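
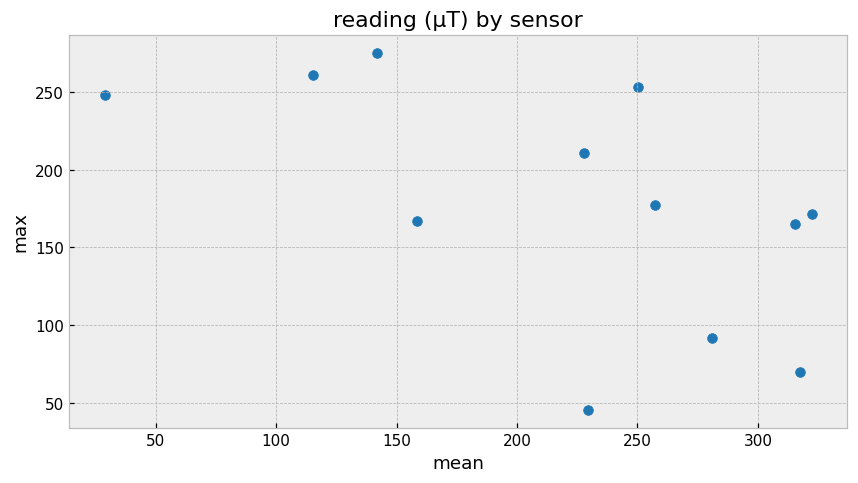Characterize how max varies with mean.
negative, moderate

Points are negatively correlated; moderate (|r| ≈ 0.6).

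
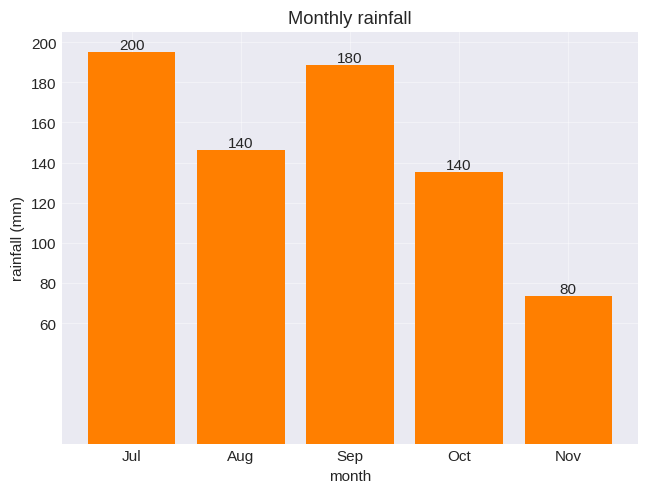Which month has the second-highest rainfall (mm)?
Top 3: Jul ≈ 200, Sep ≈ 180, Aug ≈ 140.

Sep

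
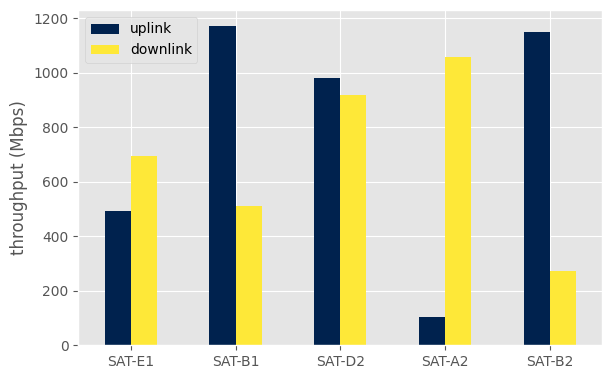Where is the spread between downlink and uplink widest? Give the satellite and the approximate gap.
SAT-A2: downlink ≈ 1100, uplink ≈ 100 → gap ≈ 1000. Next-largest (SAT-B2) is only ≈ 900.

SAT-A2, ≈ 1000 Mbps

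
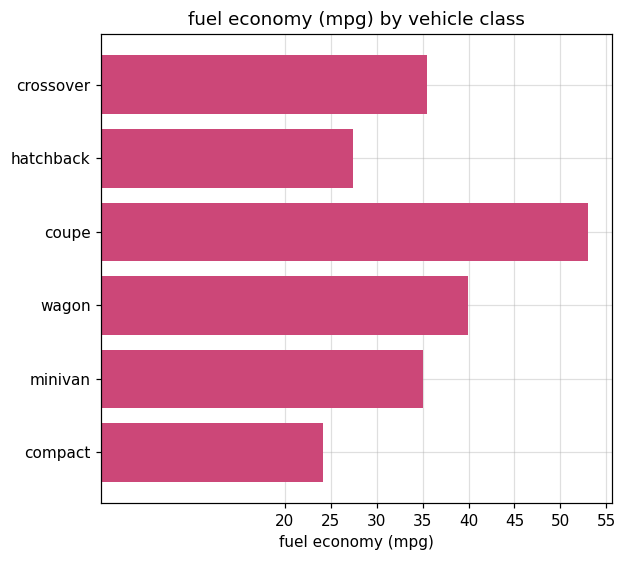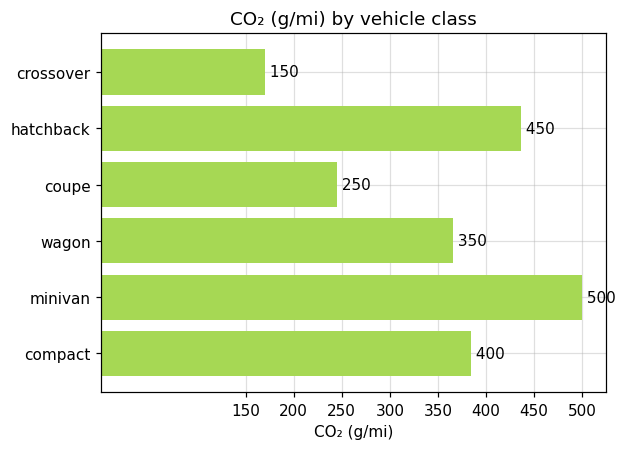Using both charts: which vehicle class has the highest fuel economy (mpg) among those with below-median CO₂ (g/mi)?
Chart 2 median CO₂ (g/mi) ≈ 350; below-median vehicle classes: crossover, coupe, wagon. Among those, coupe has the highest fuel economy (mpg) (≈ 55).

coupe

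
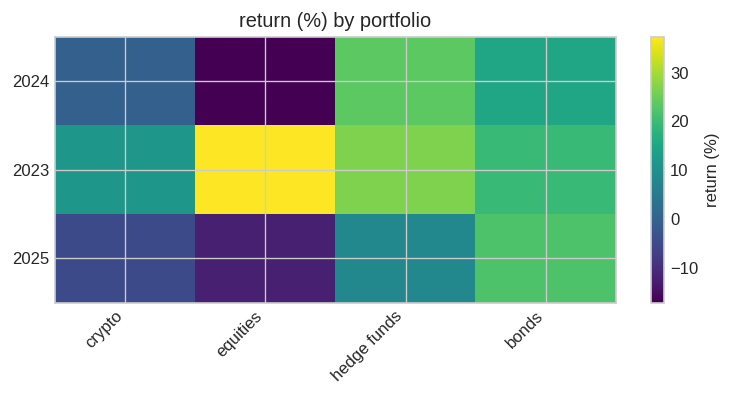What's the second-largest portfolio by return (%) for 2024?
Top 3 for 2024: hedge funds ≈ 25, bonds ≈ 15, crypto ≈ 0.

bonds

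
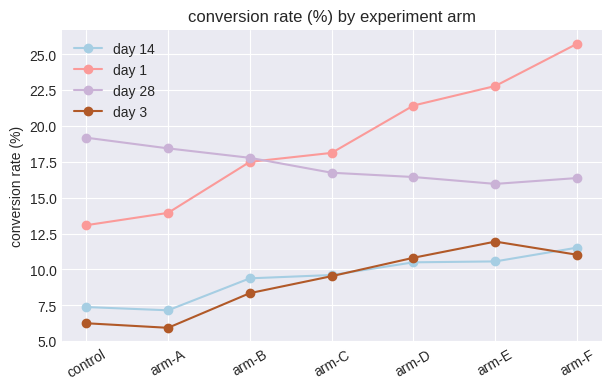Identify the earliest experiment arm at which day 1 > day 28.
arm-C

arm-B: day 1 ≈ 18 vs day 28 ≈ 18 (not yet); arm-C: day 1 ≈ 18 vs day 28 ≈ 16 (first crossover).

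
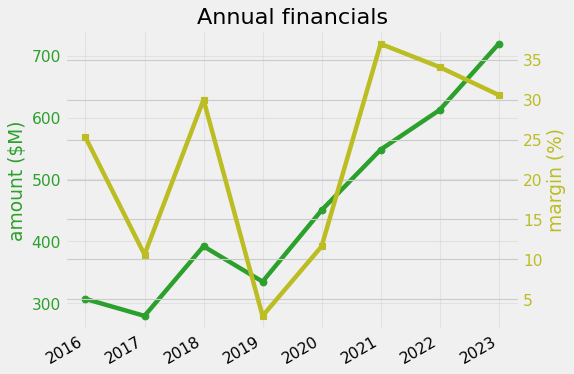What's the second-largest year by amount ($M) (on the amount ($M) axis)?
2022

Top 3 (on the amount ($M) axis): 2023 ≈ 700, 2022 ≈ 600, 2021 ≈ 550.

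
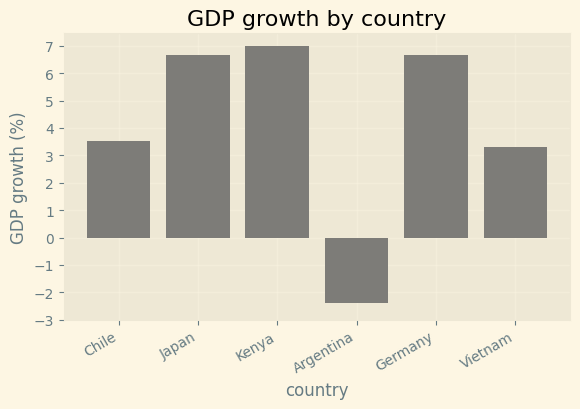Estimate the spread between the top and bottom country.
≈ 9

Max Kenya ≈ 7, min Argentina ≈ -2; range ≈ 9.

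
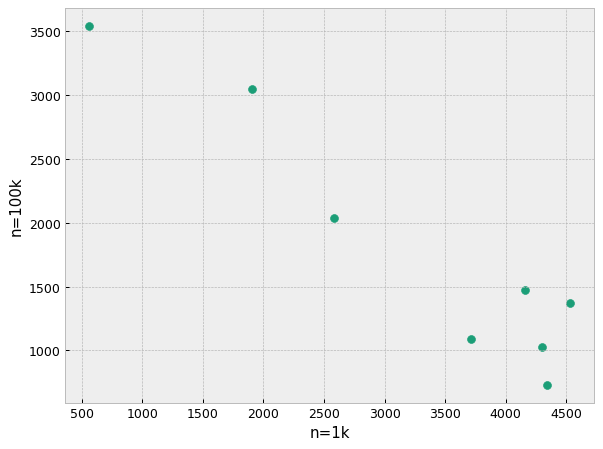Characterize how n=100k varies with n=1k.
negative, strong

Points are negatively correlated; strong (|r| ≈ 0.9).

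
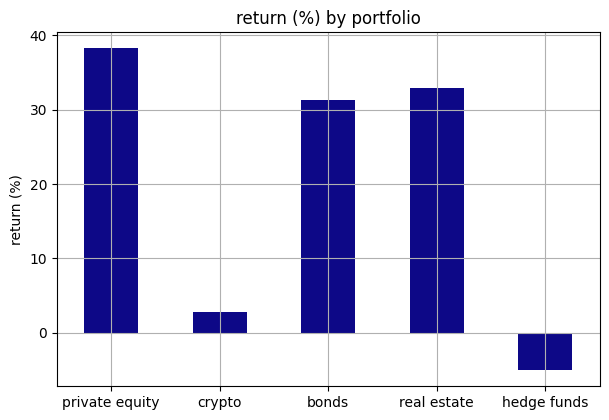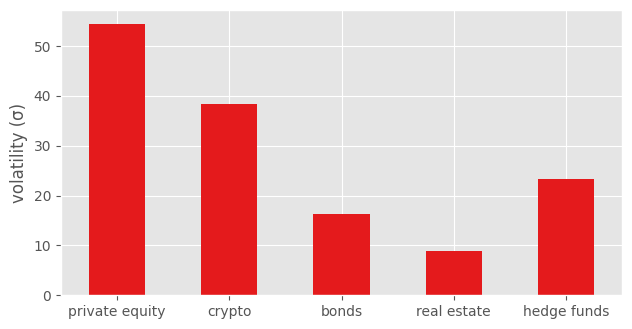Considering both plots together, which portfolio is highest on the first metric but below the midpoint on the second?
real estate

Chart 2 median volatility (σ) ≈ 25; below-median portfolios: bonds, real estate. Among those, real estate has the highest return (%) (≈ 35).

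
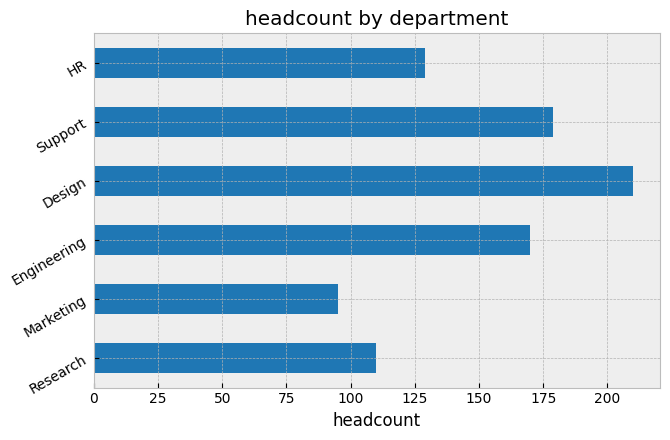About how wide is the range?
Max Design ≈ 200, min Marketing ≈ 100; range ≈ 100.

≈ 100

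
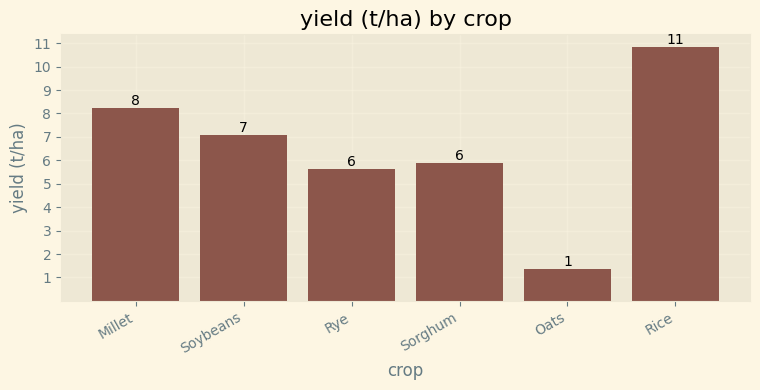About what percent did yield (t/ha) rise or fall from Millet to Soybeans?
Millet ≈ 8, Soybeans ≈ 7; (7 − 8) / 8 ≈ -12.5%.

≈ -12.5%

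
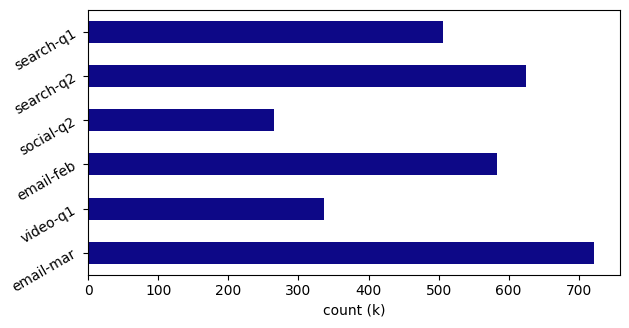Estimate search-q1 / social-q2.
≈ 1.67×

search-q1 ≈ 500, social-q2 ≈ 300; 500/300 ≈ 1.67.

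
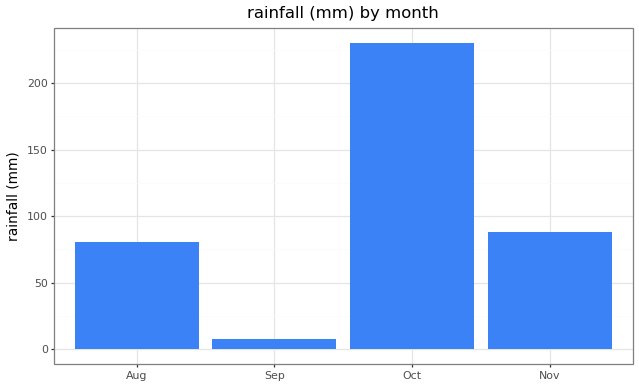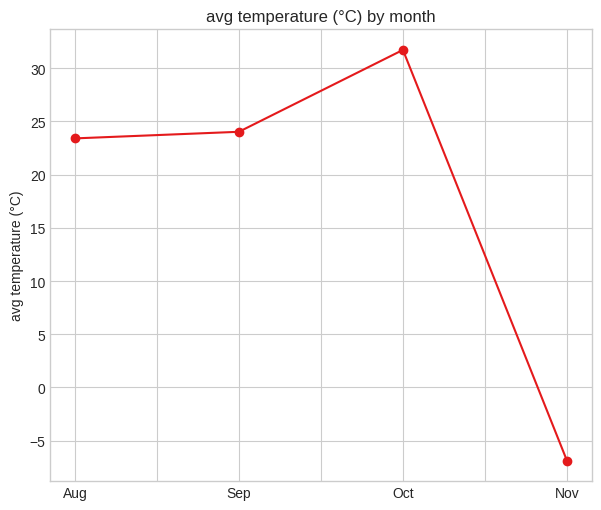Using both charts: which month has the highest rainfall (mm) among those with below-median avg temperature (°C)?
Nov

Chart 2 median avg temperature (°C) ≈ 25; below-median months: Aug, Nov. Among those, Nov has the highest rainfall (mm) (≈ 100).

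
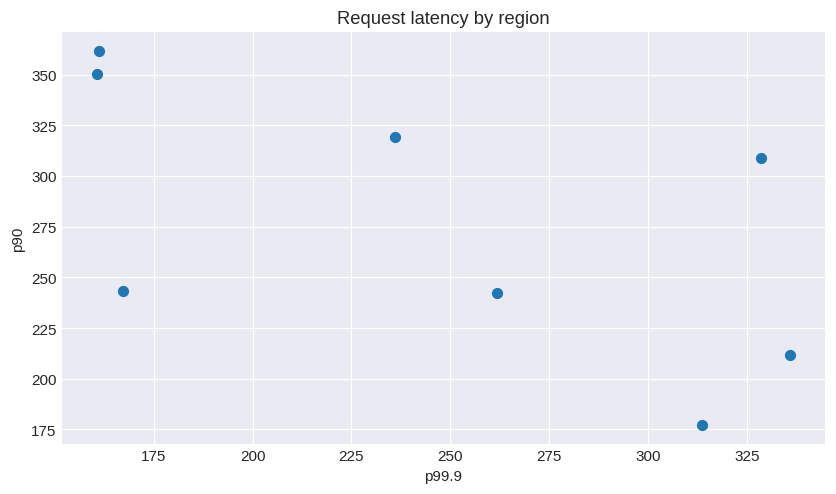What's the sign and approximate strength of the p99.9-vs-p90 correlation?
Points are negatively correlated; moderate (|r| ≈ 0.6).

negative, moderate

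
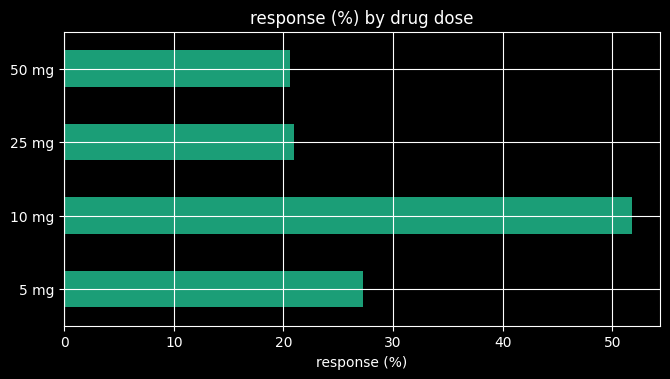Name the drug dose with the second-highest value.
5 mg

Top 3: 10 mg ≈ 50, 5 mg ≈ 25, 25 mg ≈ 20.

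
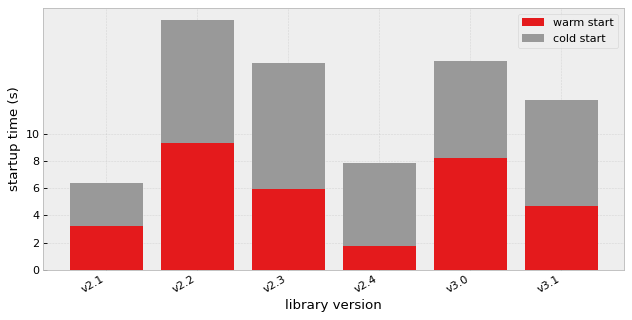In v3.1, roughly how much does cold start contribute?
≈ 8

cold start top ≈ 12, bottom ≈ 4; segment ≈ 8.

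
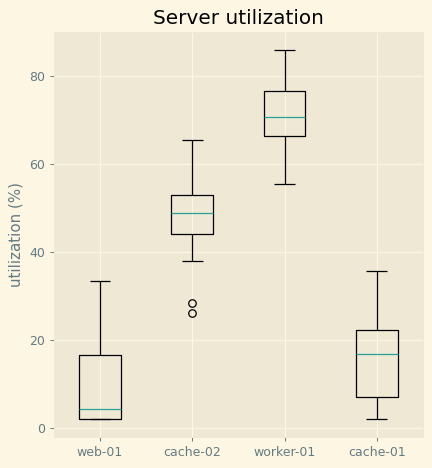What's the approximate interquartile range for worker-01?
≈ 10

Q3 ≈ 80, Q1 ≈ 70; IQR ≈ 10.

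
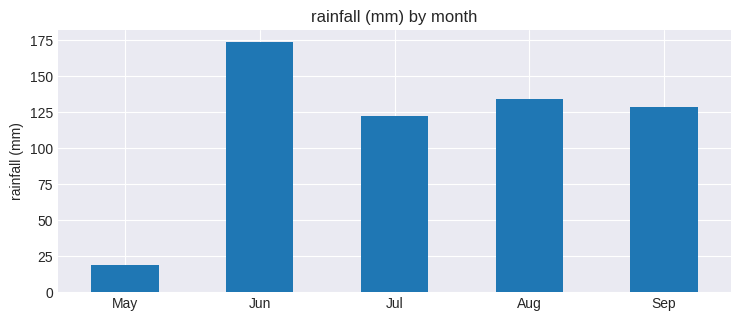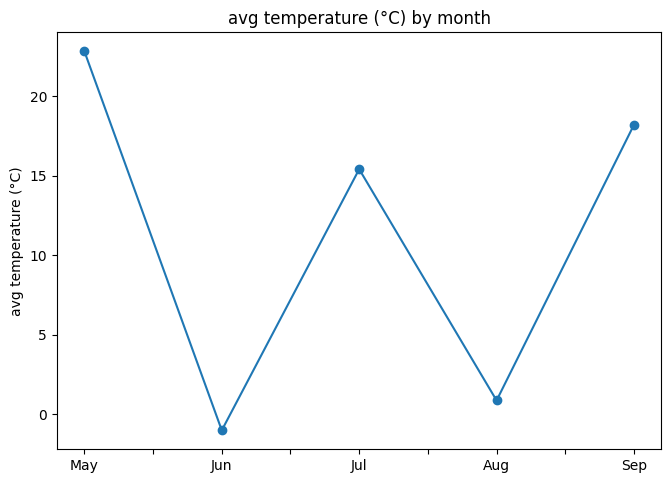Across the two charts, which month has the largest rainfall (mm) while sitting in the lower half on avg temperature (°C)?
Jun

Chart 2 median avg temperature (°C) ≈ 15; below-median months: Jun, Aug. Among those, Jun has the highest rainfall (mm) (≈ 180).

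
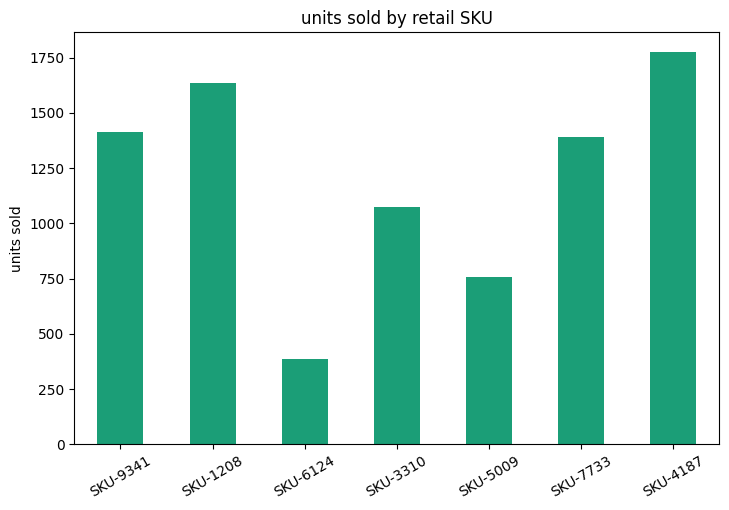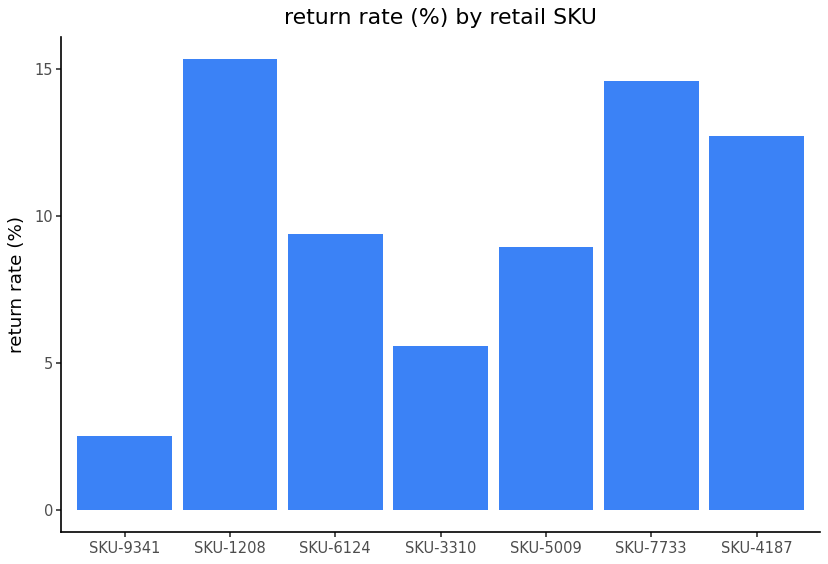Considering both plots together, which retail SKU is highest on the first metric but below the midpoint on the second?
SKU-9341

Chart 2 median return rate (%) ≈ 10; below-median retail SKUs: SKU-9341, SKU-3310, SKU-5009. Among those, SKU-9341 has the highest units sold (≈ 1400).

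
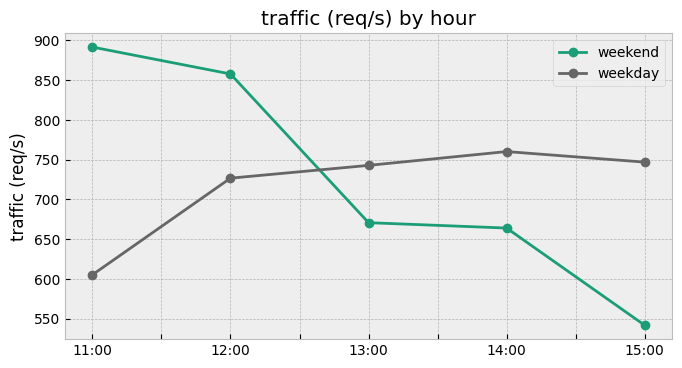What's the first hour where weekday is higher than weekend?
12:00: weekday ≈ 750 vs weekend ≈ 850 (not yet); 13:00: weekday ≈ 750 vs weekend ≈ 650 (first crossover).

13:00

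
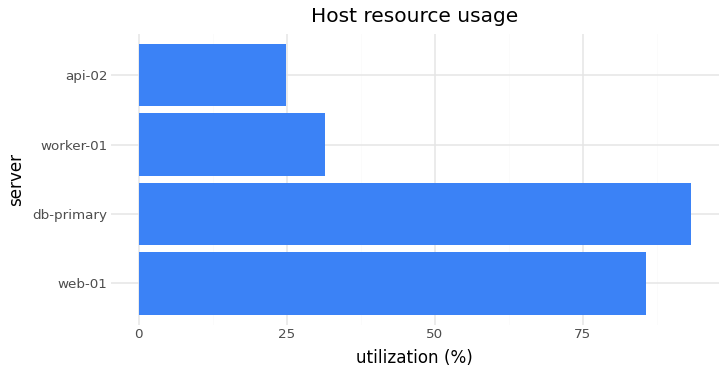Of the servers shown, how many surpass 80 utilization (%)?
Above 80: web-01, db-primary.

2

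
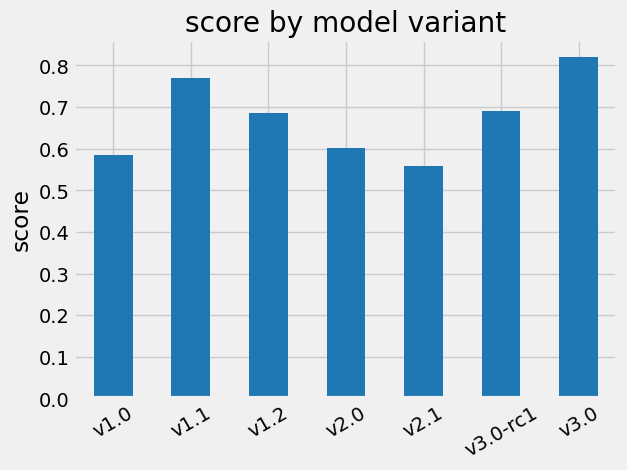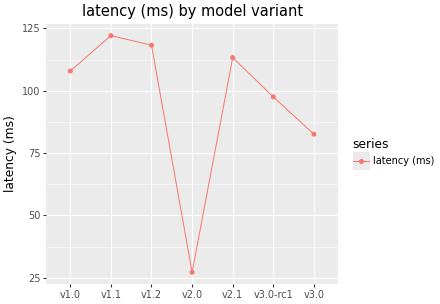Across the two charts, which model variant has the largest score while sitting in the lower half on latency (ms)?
v3.0

Chart 2 median latency (ms) ≈ 100; below-median model variants: v2.0, v3.0-rc1, v3.0. Among those, v3.0 has the highest score (≈ 0.8).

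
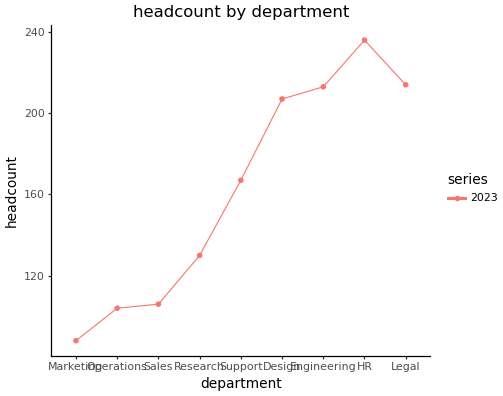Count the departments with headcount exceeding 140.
5

Above 140: Support, Design, Engineering, HR, Legal.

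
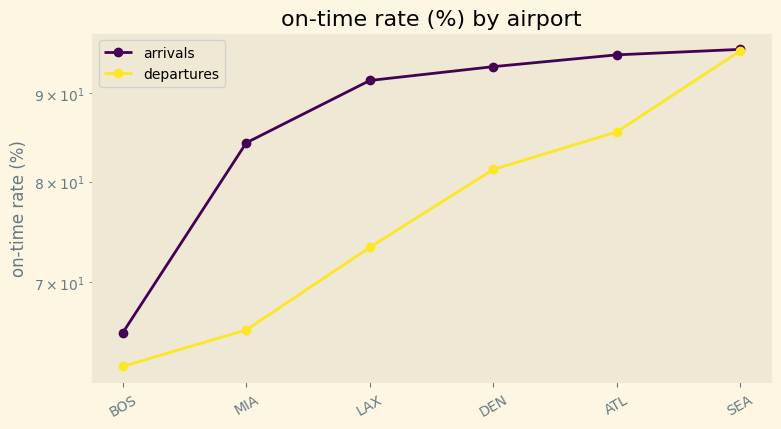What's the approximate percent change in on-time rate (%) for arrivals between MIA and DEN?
MIA ≈ 85, DEN ≈ 95; (95 − 85) / 85 ≈ +11.8%.

≈ +11.8%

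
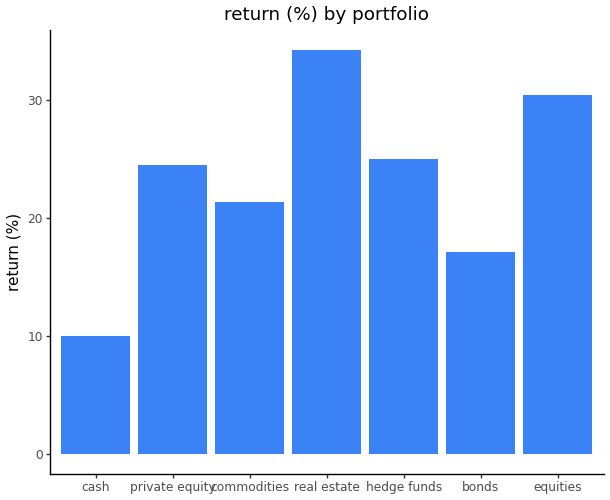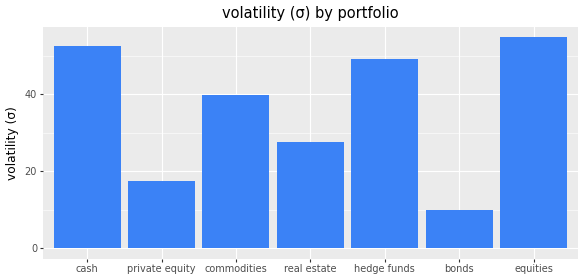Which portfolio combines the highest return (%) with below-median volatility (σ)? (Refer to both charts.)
Chart 2 median volatility (σ) ≈ 40; below-median portfolios: private equity, real estate, bonds. Among those, real estate has the highest return (%) (≈ 35).

real estate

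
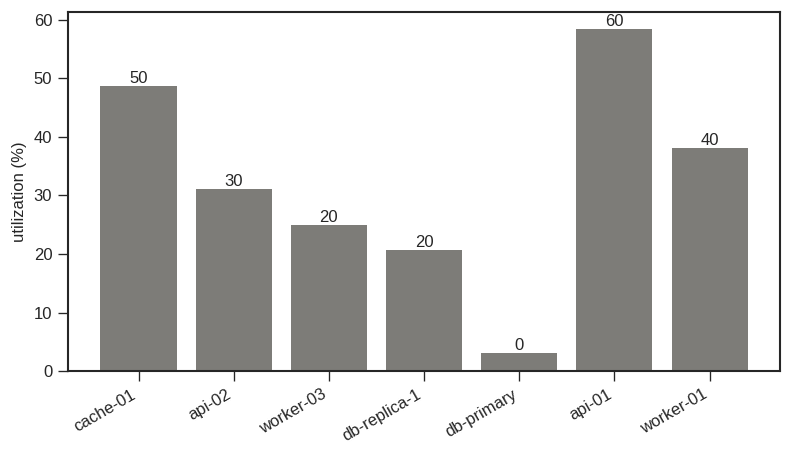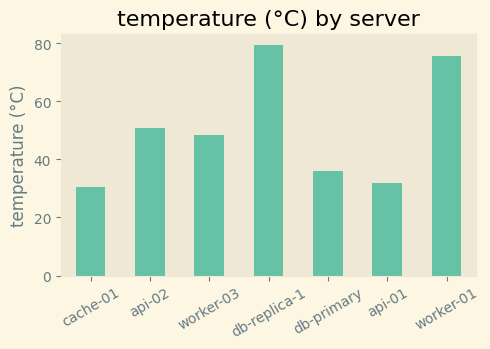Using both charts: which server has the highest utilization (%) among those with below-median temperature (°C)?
api-01

Chart 2 median temperature (°C) ≈ 50; below-median servers: cache-01, db-primary, api-01. Among those, api-01 has the highest utilization (%) (≈ 60).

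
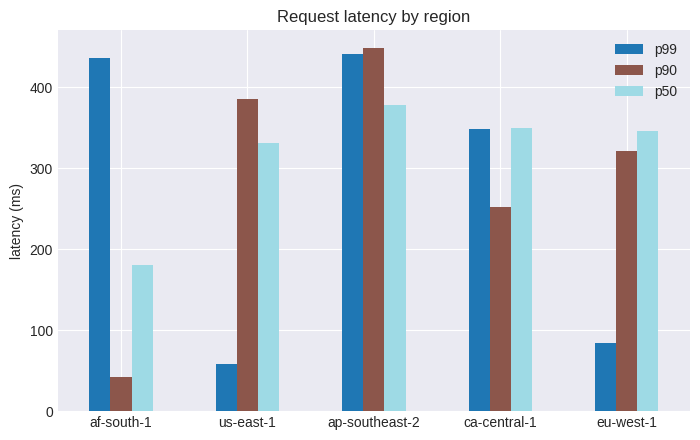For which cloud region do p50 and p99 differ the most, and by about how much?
us-east-1: p50 ≈ 350, p99 ≈ 50 → gap ≈ 300. Next-largest (eu-west-1) is only ≈ 250.

us-east-1, ≈ 300 ms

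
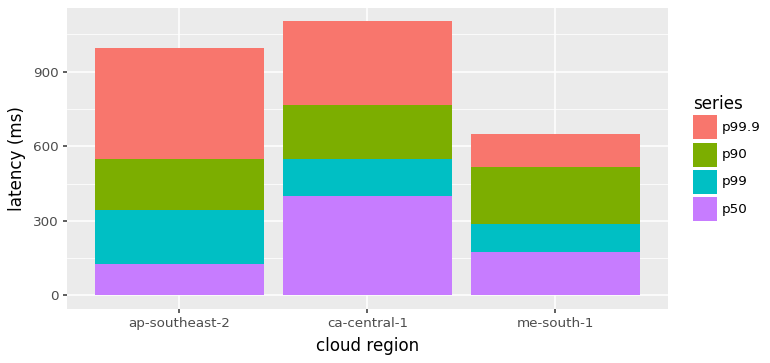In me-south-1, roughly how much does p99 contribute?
p99 top ≈ 300, bottom ≈ 200; segment ≈ 100.

≈ 100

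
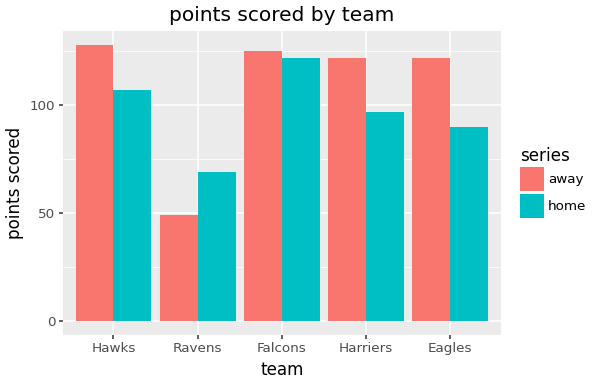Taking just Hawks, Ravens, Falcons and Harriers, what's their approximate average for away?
(120 + 40 + 120 + 120) / 4 ≈ 100.

≈ 100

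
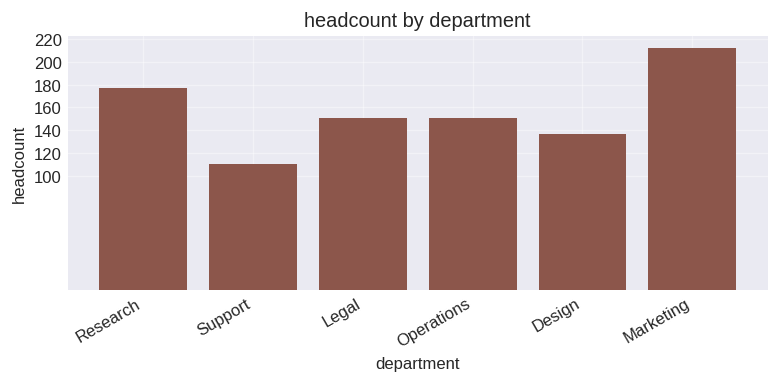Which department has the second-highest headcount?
Top 3: Marketing ≈ 220, Research ≈ 180, Operations ≈ 160.

Research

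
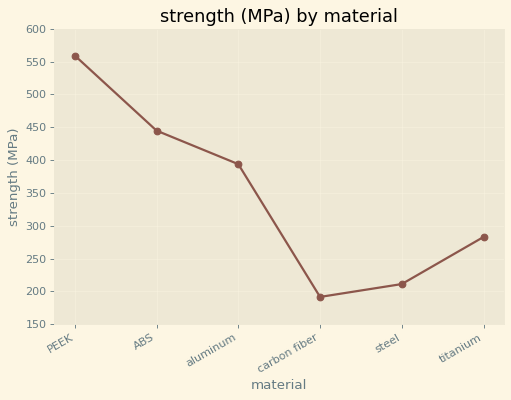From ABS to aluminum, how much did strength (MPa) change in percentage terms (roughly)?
ABS ≈ 450, aluminum ≈ 400; (400 − 450) / 450 ≈ -11.1%.

≈ -11.1%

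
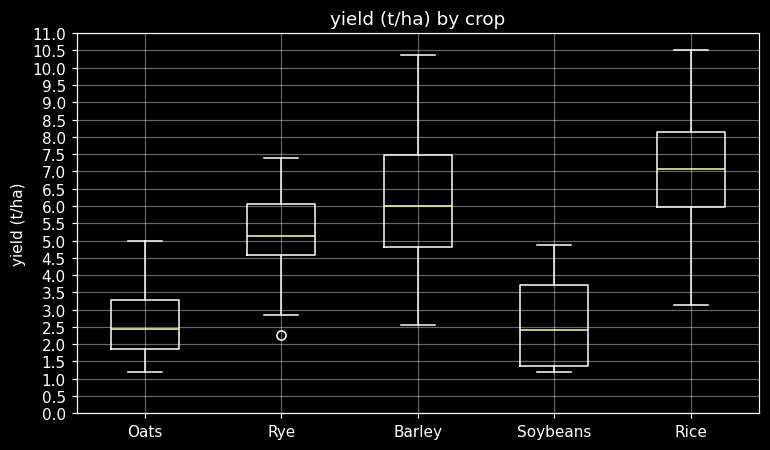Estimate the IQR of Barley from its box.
Q3 ≈ 7.5, Q1 ≈ 5.0; IQR ≈ 2.5.

≈ 2.5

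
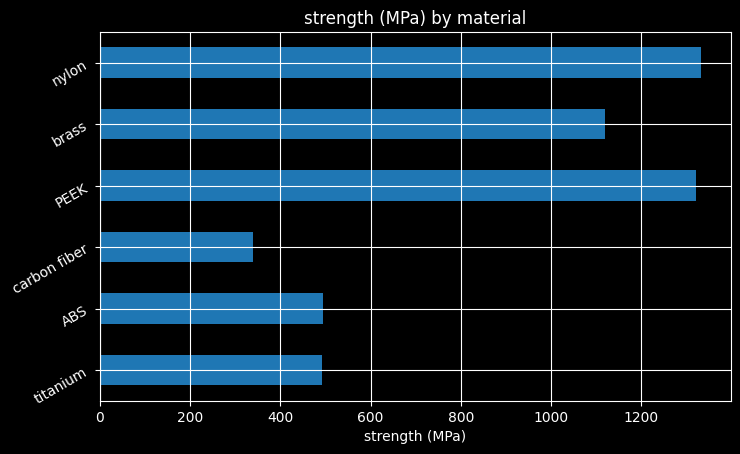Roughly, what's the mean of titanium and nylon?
≈ 900

(400 + 1400) / 2 ≈ 900.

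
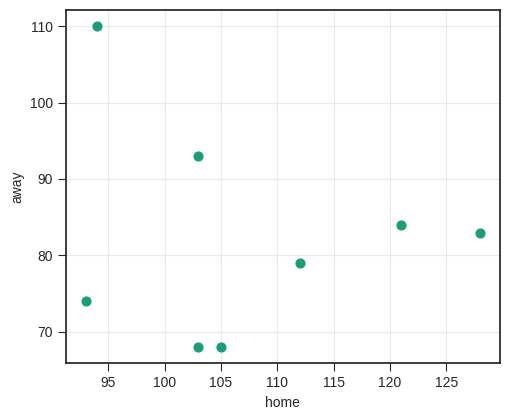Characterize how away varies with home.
Points are roughly uncorrelated; weak (|r| ≈ 0.1).

no clear correlation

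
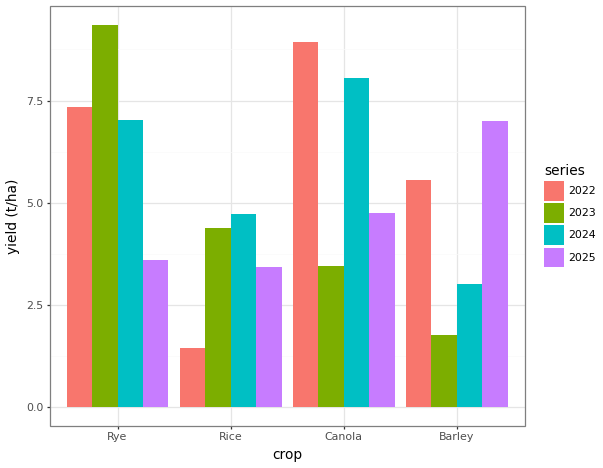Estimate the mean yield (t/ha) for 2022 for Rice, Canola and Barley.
(1 + 9 + 6) / 3 ≈ 5.

≈ 5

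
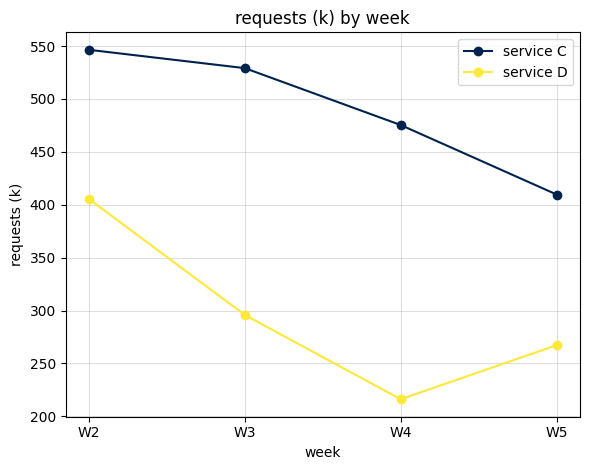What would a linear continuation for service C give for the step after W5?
≈ 325

Last three: 550, 500, 400 → slope ≈ -75/step → next ≈ 325.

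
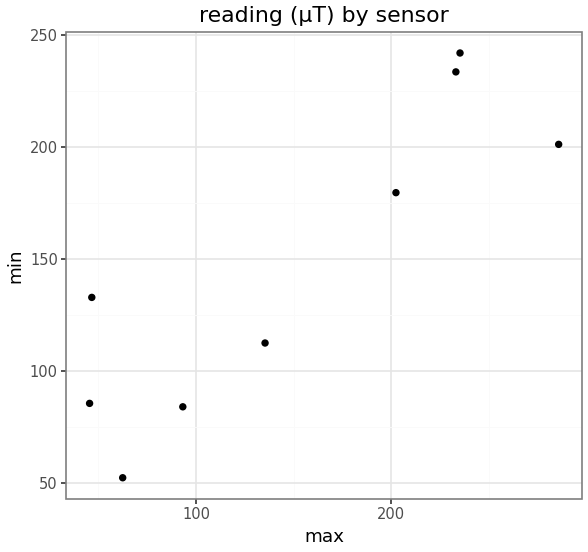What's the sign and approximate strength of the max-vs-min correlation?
positive, strong

Points are positively correlated; strong (|r| ≈ 0.9).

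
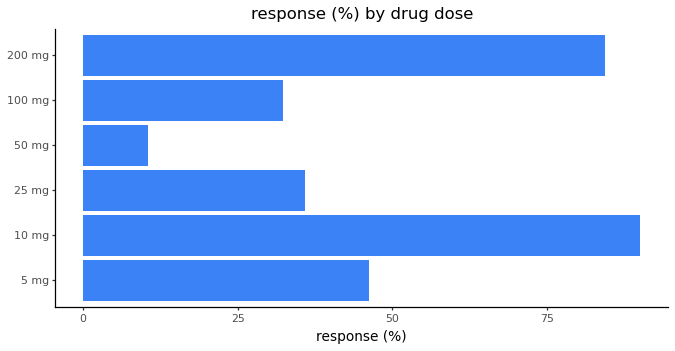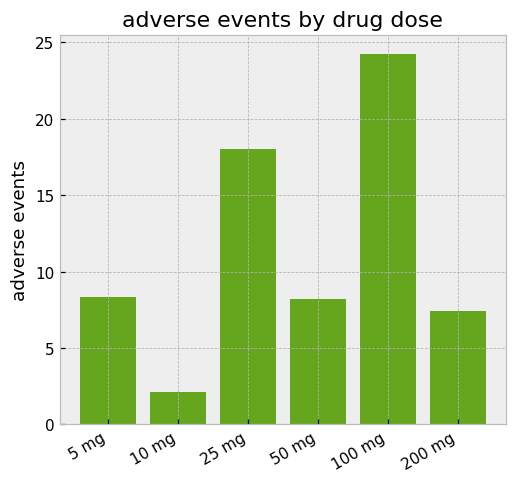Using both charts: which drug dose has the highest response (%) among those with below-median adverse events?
10 mg

Chart 2 median adverse events ≈ 10; below-median drug doses: 10 mg, 50 mg, 200 mg. Among those, 10 mg has the highest response (%) (≈ 90).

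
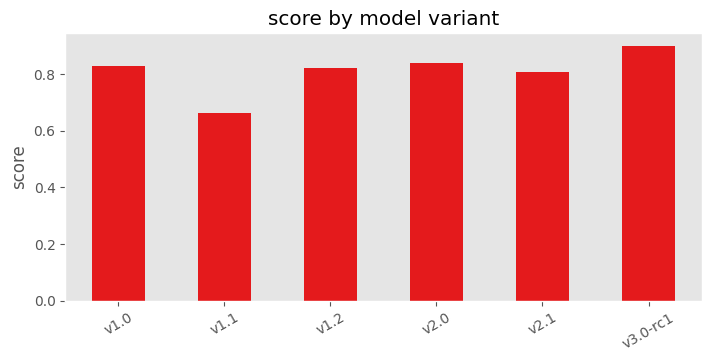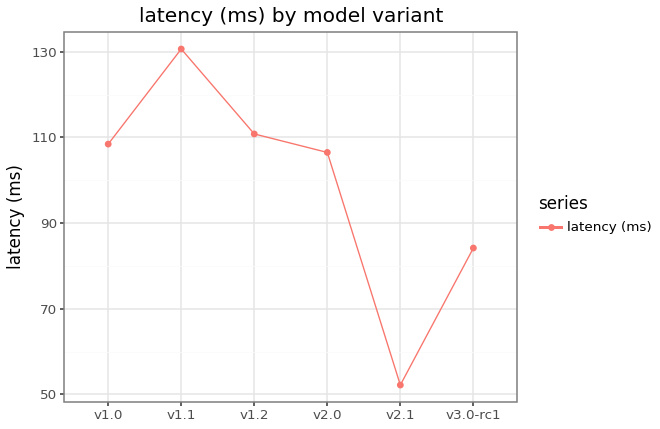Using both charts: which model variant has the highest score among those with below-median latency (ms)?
Chart 2 median latency (ms) ≈ 100; below-median model variants: v2.0, v2.1, v3.0-rc1. Among those, v3.0-rc1 has the highest score (≈ 0.9).

v3.0-rc1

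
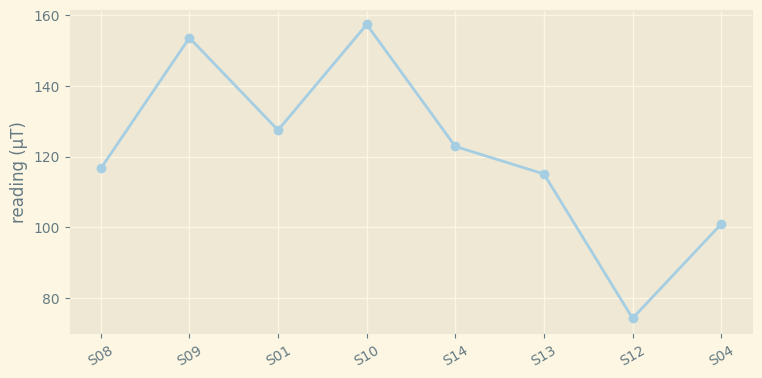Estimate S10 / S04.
S10 ≈ 160, S04 ≈ 100; 160/100 ≈ 1.6.

≈ 1.6×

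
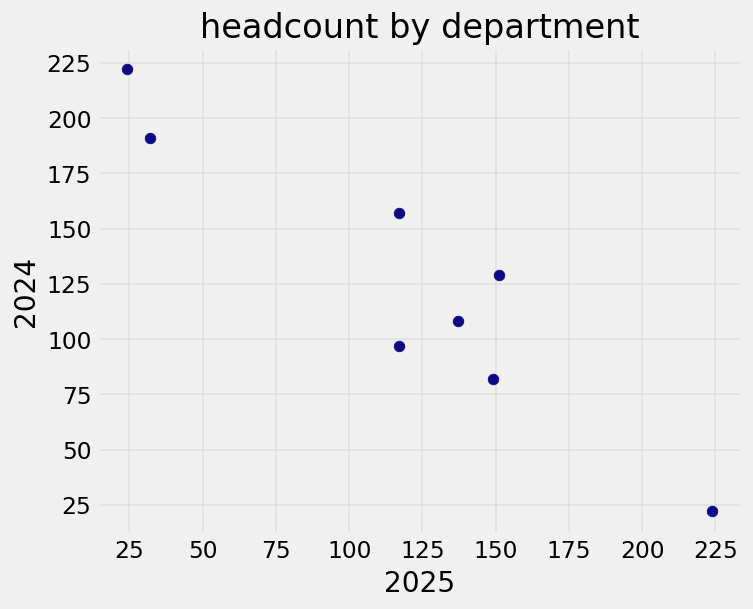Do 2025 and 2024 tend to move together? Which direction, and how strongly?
negative, strong

Points are negatively correlated; strong (|r| ≈ 0.9).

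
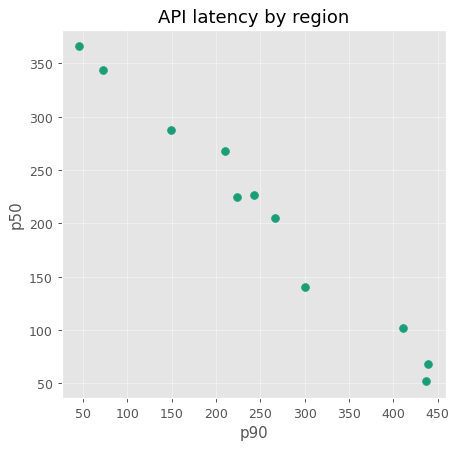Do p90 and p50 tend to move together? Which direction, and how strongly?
Points are negatively correlated; strong (|r| ≈ 1.0).

negative, strong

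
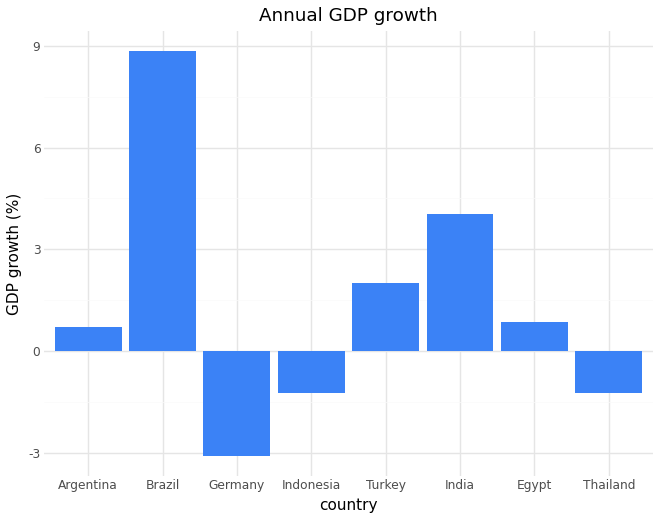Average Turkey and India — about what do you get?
≈ 3

(2 + 4) / 2 ≈ 3.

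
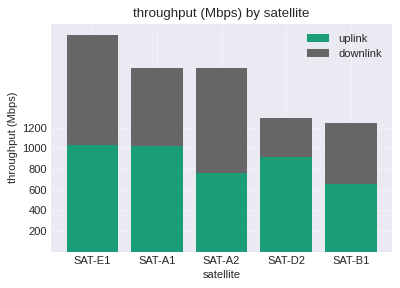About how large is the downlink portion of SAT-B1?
downlink top ≈ 1200, bottom ≈ 600; segment ≈ 600.

≈ 600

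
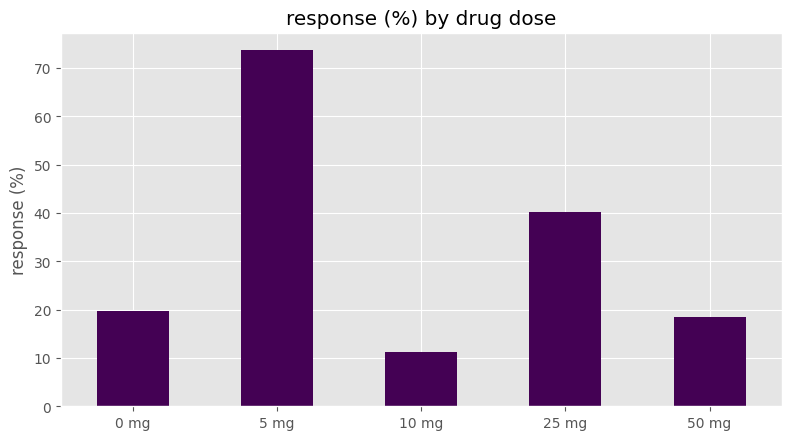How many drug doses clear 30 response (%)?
Above 30: 5 mg, 25 mg.

2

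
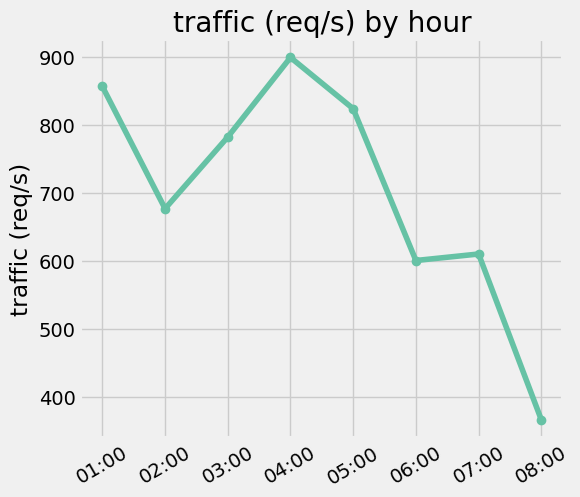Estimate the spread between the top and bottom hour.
Max 04:00 ≈ 900, min 08:00 ≈ 350; range ≈ 550.

≈ 550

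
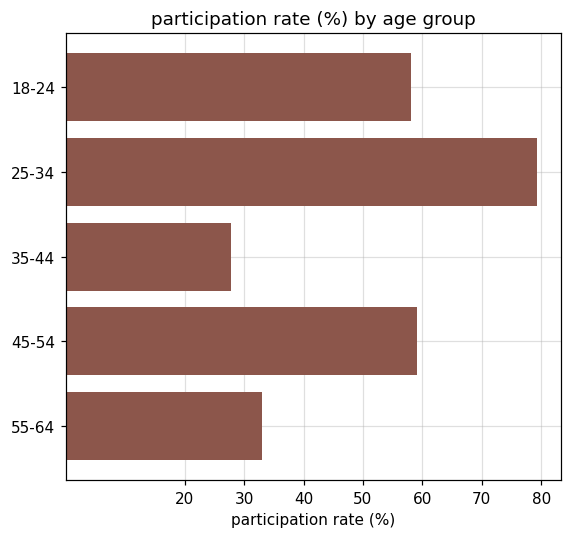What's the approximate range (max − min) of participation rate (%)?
≈ 50

Max 25-34 ≈ 80, min 35-44 ≈ 30; range ≈ 50.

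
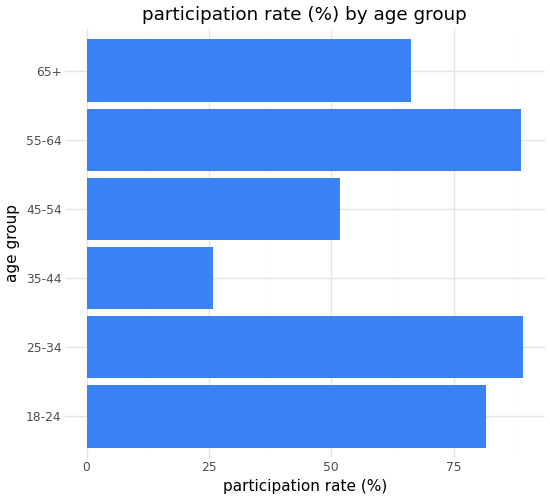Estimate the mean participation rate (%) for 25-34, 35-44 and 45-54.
(90 + 30 + 50) / 3 ≈ 57.

≈ 57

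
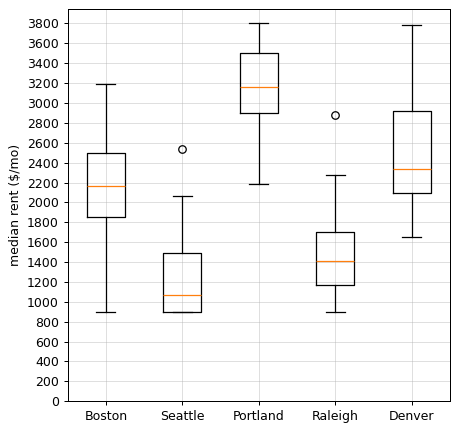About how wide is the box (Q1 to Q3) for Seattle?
Q3 ≈ 1400, Q1 ≈ 800; IQR ≈ 600.

≈ 600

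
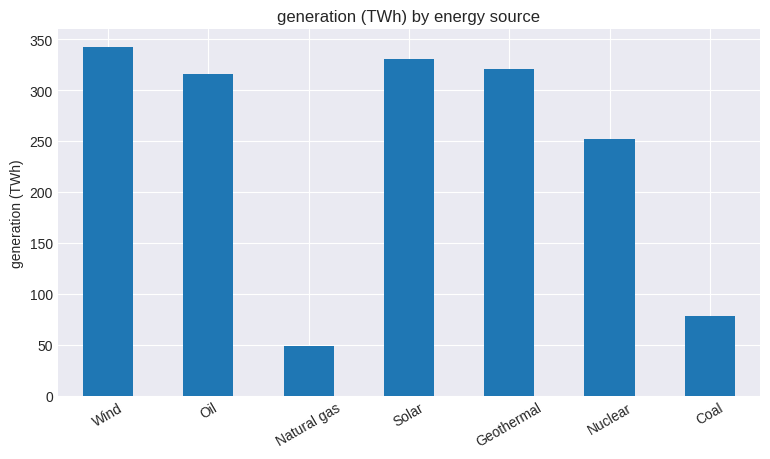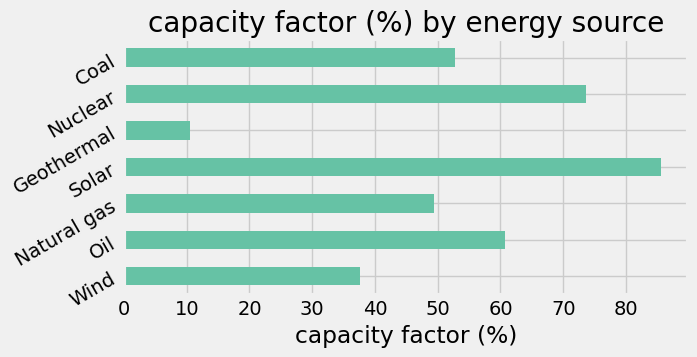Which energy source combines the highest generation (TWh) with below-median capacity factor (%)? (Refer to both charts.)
Wind

Chart 2 median capacity factor (%) ≈ 50; below-median energy sources: Wind, Natural gas, Geothermal. Among those, Wind has the highest generation (TWh) (≈ 350).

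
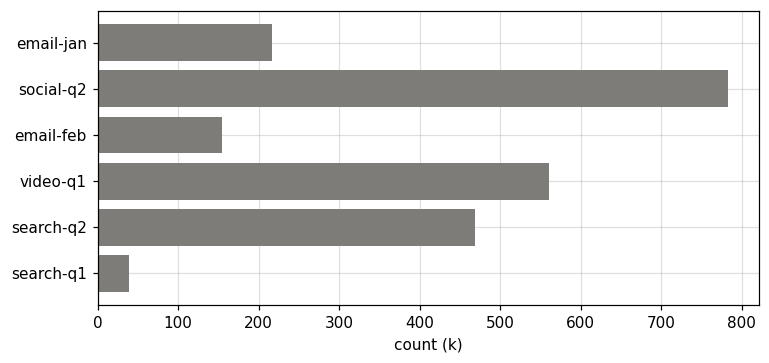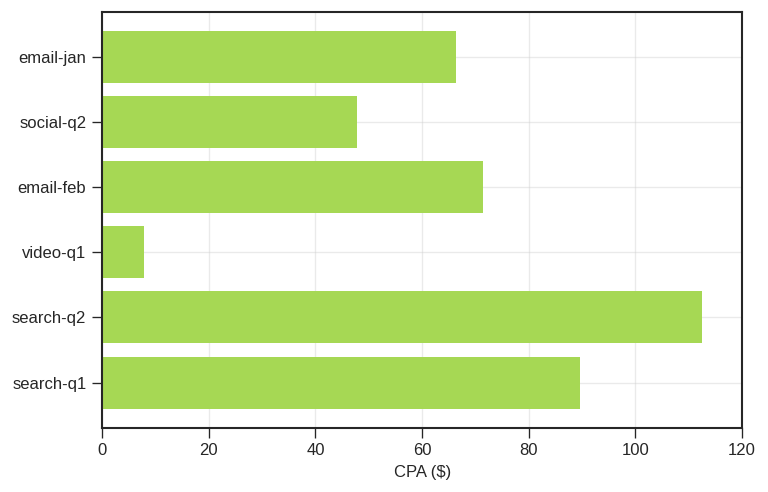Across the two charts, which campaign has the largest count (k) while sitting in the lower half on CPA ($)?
Chart 2 median CPA ($) ≈ 60; below-median campaigns: email-jan, social-q2, video-q1. Among those, social-q2 has the highest count (k) (≈ 800).

social-q2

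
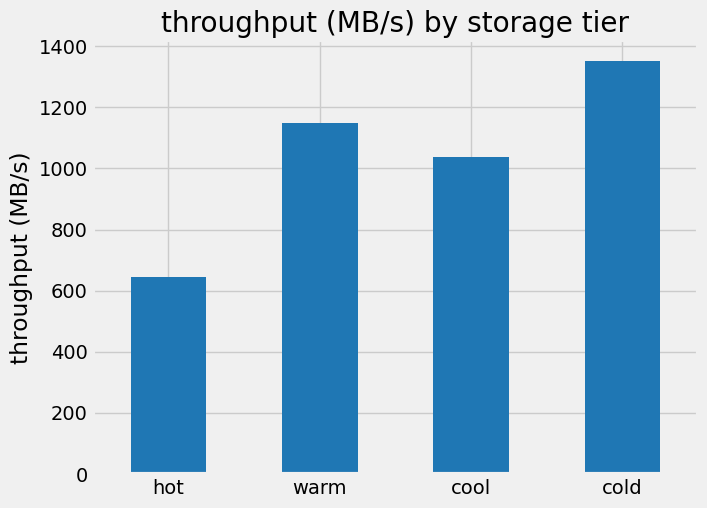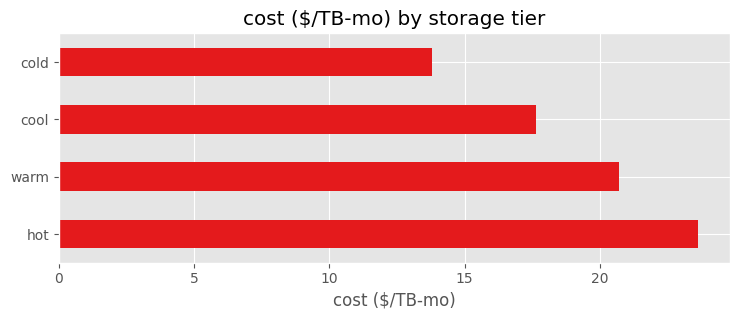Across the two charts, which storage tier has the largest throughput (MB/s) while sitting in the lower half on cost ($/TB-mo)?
Chart 2 median cost ($/TB-mo) ≈ 20; below-median storage tiers: cool, cold. Among those, cold has the highest throughput (MB/s) (≈ 1400).

cold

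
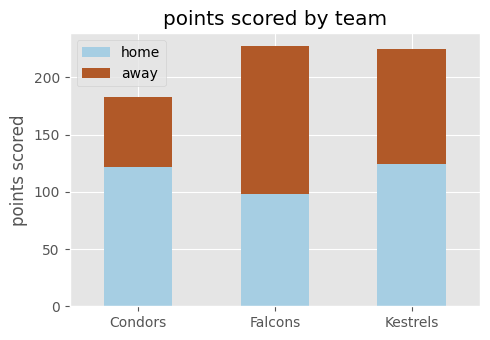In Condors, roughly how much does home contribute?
≈ 120

home top ≈ 120, bottom ≈ 0; segment ≈ 120.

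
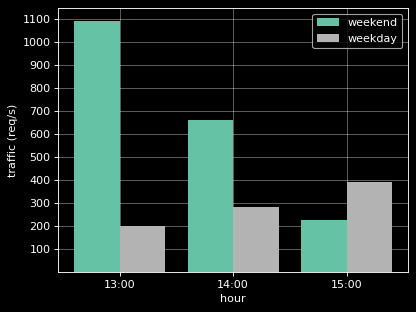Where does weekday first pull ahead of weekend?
14:00: weekday ≈ 300 vs weekend ≈ 700 (not yet); 15:00: weekday ≈ 400 vs weekend ≈ 200 (first crossover).

15:00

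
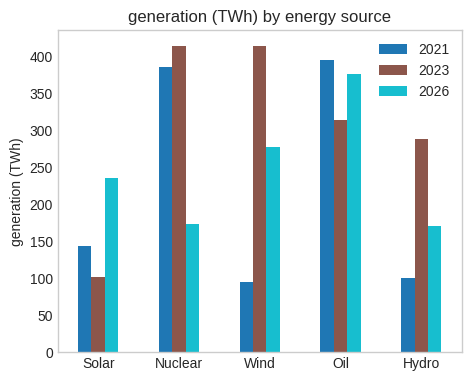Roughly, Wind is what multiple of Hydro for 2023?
≈ 1.33×

Wind ≈ 400, Hydro ≈ 300; 400/300 ≈ 1.33.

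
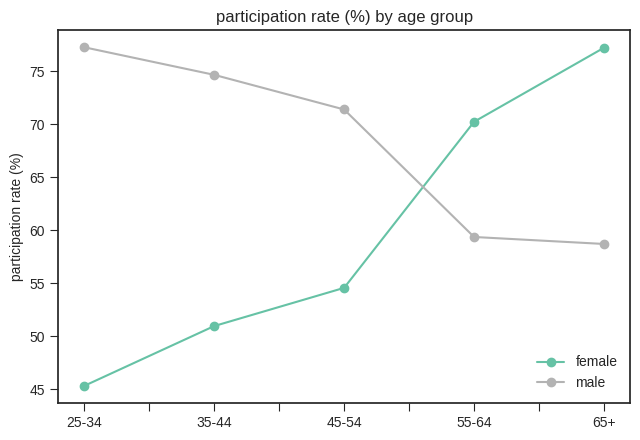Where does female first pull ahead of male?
45-54: female ≈ 55 vs male ≈ 70 (not yet); 55-64: female ≈ 70 vs male ≈ 60 (first crossover).

55-64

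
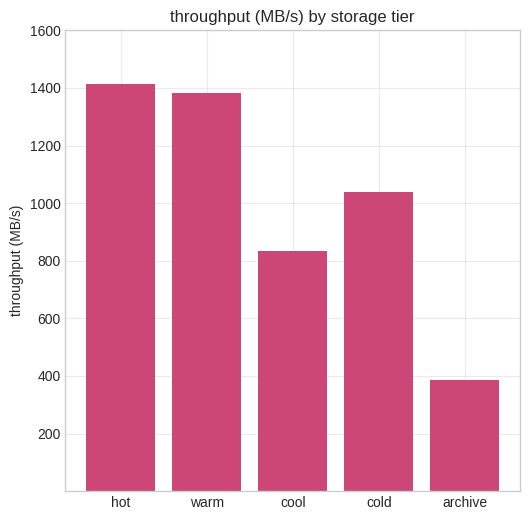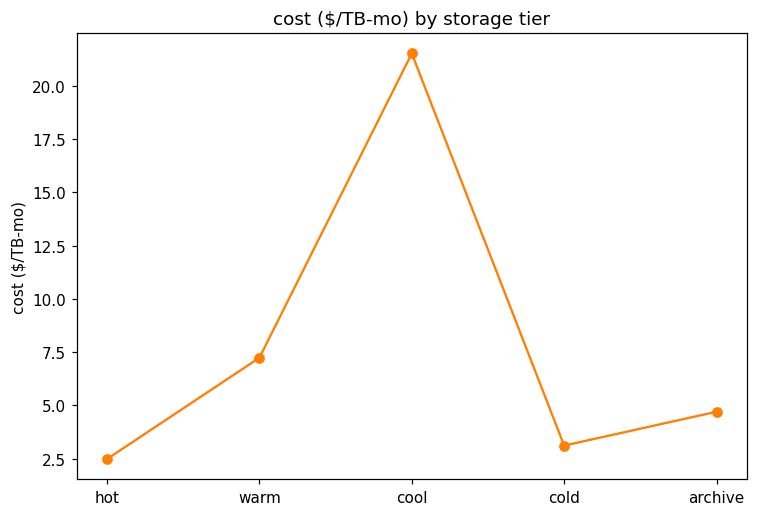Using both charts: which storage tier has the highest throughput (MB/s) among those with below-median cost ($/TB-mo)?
Chart 2 median cost ($/TB-mo) ≈ 4; below-median storage tiers: hot, cold. Among those, hot has the highest throughput (MB/s) (≈ 1400).

hot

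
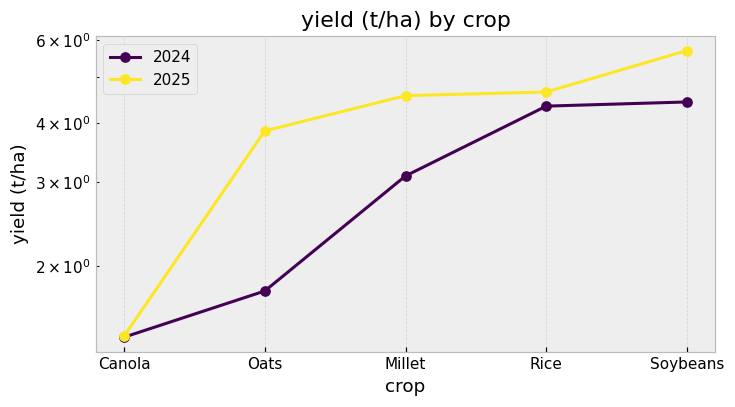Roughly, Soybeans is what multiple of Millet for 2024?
≈ 1.5×

Soybeans ≈ 4.5, Millet ≈ 3.0; 4.5/3.0 ≈ 1.5.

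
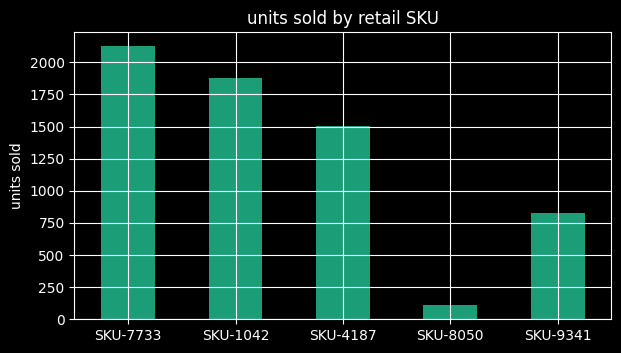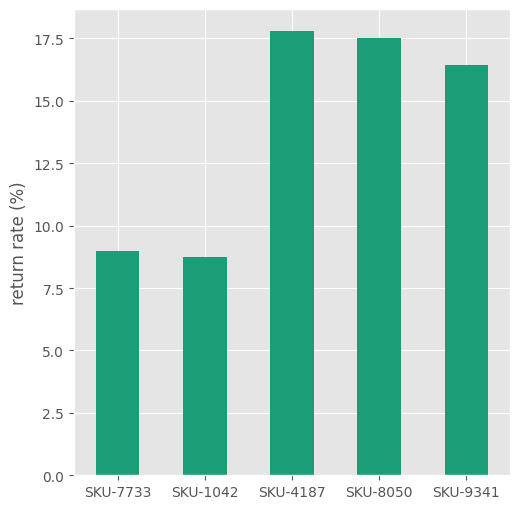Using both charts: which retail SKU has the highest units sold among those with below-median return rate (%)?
Chart 2 median return rate (%) ≈ 16; below-median retail SKUs: SKU-7733, SKU-1042. Among those, SKU-7733 has the highest units sold (≈ 2200).

SKU-7733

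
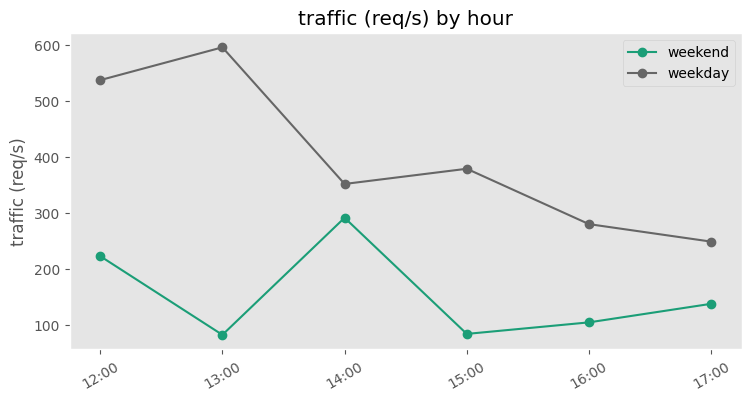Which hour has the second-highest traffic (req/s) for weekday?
12:00

Top 3 for weekday: 13:00 ≈ 600, 12:00 ≈ 550, 15:00 ≈ 400.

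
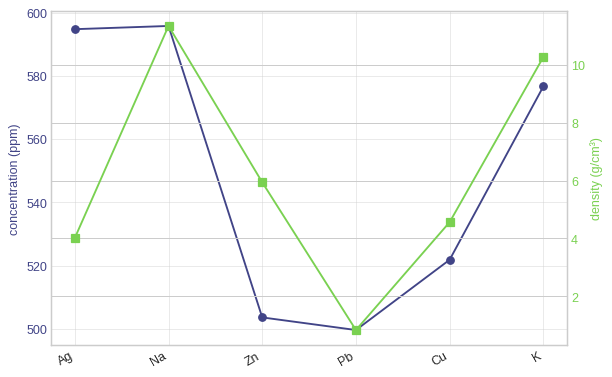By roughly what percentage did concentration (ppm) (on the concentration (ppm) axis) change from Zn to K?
Zn ≈ 500, K ≈ 580; (580 − 500) / 500 ≈ +16%.

≈ +16%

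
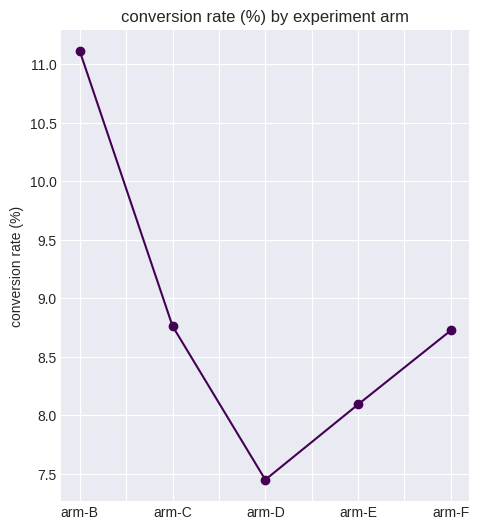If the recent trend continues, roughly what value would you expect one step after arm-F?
≈ 9

Last three: 7.5, 8.0, 8.5 → slope ≈ 0.5/step → next ≈ 9.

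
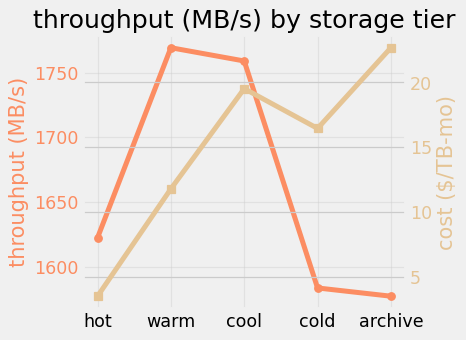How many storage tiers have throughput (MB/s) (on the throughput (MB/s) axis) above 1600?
3

Above 1600: hot, warm, cool.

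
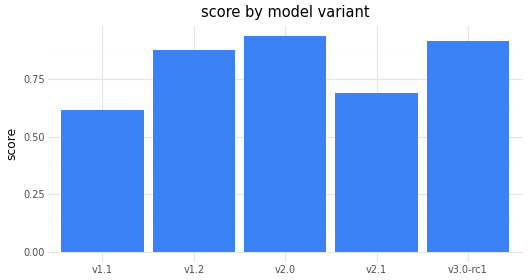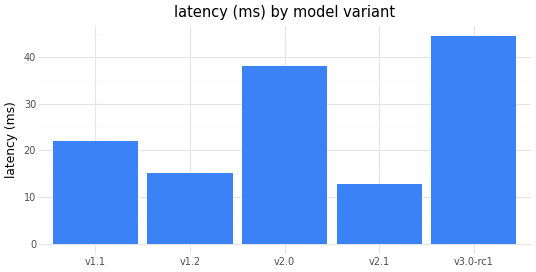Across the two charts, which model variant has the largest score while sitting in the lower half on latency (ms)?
v1.2

Chart 2 median latency (ms) ≈ 20; below-median model variants: v1.2, v2.1. Among those, v1.2 has the highest score (≈ 0.9).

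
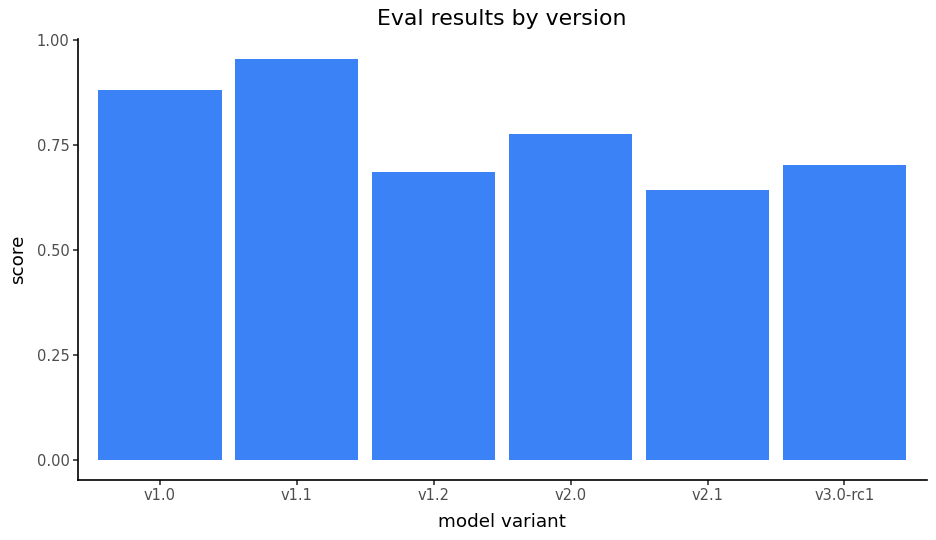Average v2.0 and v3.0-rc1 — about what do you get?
≈ 0.75

(0.8 + 0.7) / 2 ≈ 0.75.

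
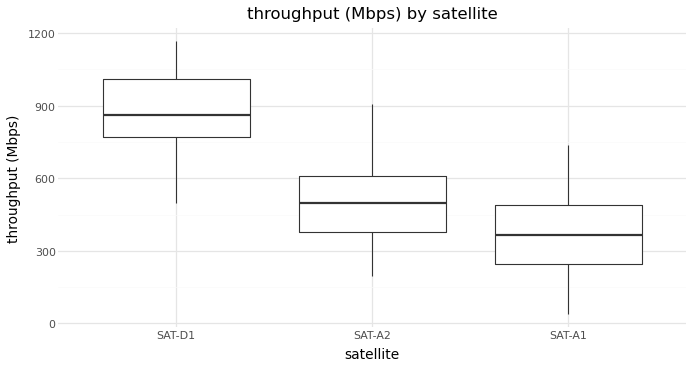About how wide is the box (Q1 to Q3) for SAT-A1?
Q3 ≈ 500, Q1 ≈ 250; IQR ≈ 250.

≈ 250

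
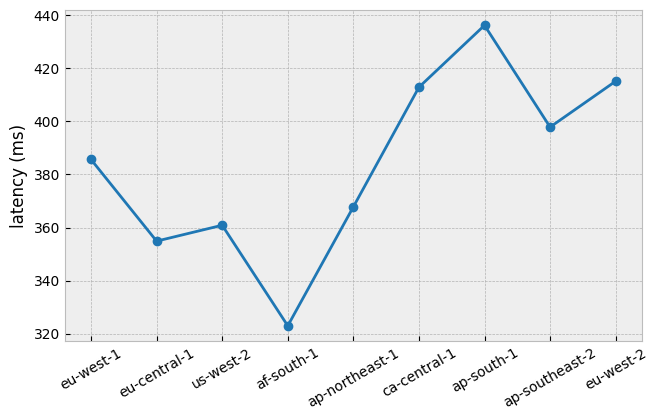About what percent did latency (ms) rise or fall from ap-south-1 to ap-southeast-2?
≈ -9.1%

ap-south-1 ≈ 440, ap-southeast-2 ≈ 400; (400 − 440) / 440 ≈ -9.1%.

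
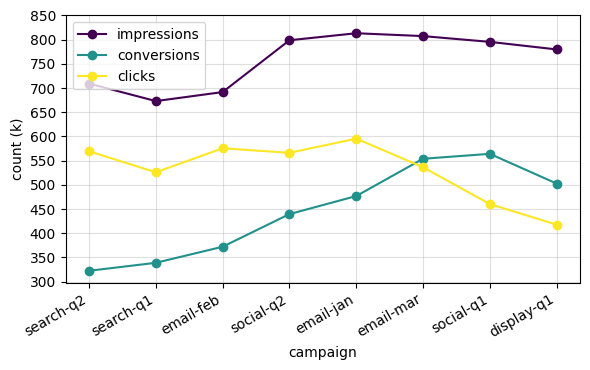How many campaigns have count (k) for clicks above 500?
6

Above 500: search-q2, search-q1, email-feb, social-q2, email-jan, email-mar.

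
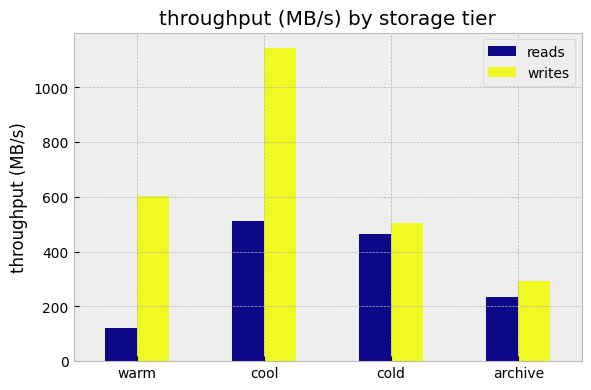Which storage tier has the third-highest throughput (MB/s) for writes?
Top 4 for writes: cool ≈ 1100, warm ≈ 600, cold ≈ 500, archive ≈ 300.

cold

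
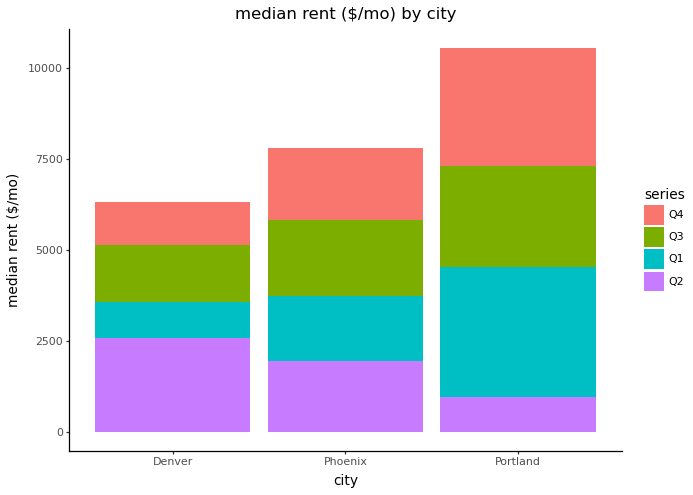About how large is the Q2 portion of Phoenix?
≈ 2000

Q2 top ≈ 2000, bottom ≈ 0; segment ≈ 2000.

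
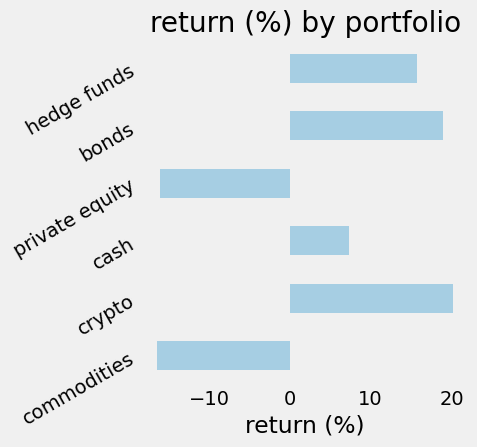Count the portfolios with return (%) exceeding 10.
Above 10: crypto, bonds, hedge funds.

3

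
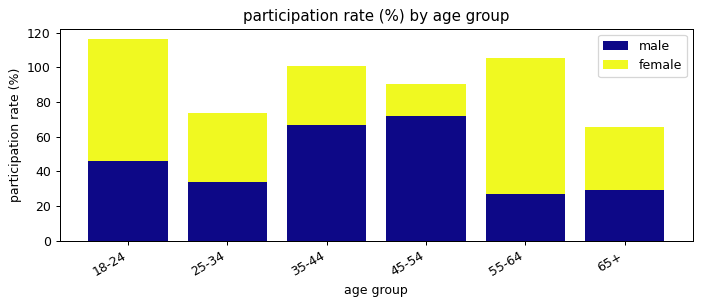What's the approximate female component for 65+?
female top ≈ 70, bottom ≈ 30; segment ≈ 40.

≈ 40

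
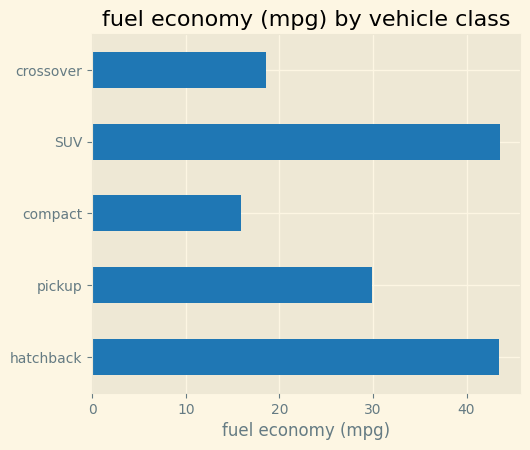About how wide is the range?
Max SUV ≈ 45, min compact ≈ 15; range ≈ 30.

≈ 30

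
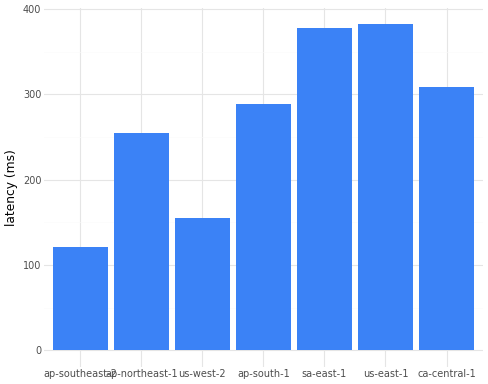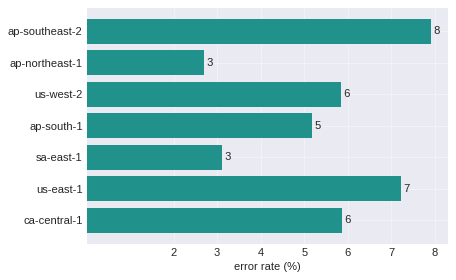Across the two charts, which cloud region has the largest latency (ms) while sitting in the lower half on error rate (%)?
sa-east-1

Chart 2 median error rate (%) ≈ 6; below-median cloud regions: ap-northeast-1, ap-south-1, sa-east-1. Among those, sa-east-1 has the highest latency (ms) (≈ 400).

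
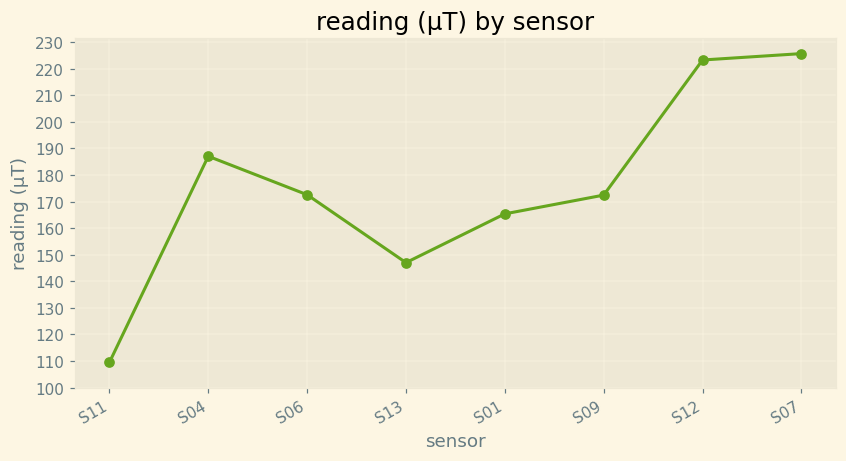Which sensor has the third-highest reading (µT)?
S04

Top 4: S07 ≈ 230, S12 ≈ 220, S04 ≈ 190, S06 ≈ 170.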